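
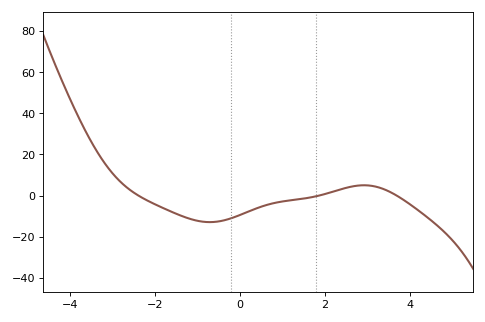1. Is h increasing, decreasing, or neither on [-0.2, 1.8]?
increasing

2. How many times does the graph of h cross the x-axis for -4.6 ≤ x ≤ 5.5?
3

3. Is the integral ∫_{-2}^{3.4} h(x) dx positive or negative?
negative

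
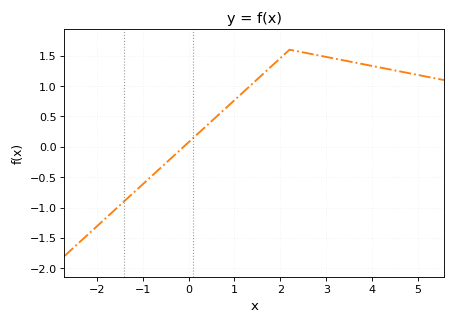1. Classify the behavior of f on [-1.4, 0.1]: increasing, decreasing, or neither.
increasing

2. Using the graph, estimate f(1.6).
1.2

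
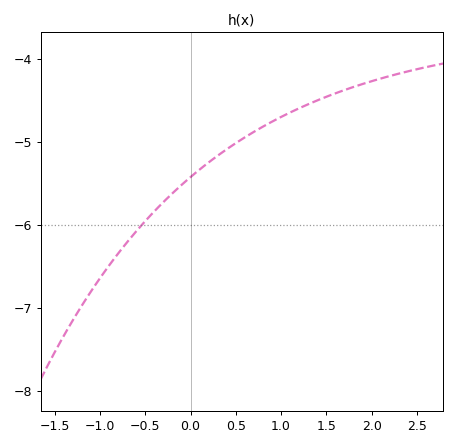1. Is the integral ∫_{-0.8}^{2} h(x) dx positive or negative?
negative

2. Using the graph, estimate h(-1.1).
-6.8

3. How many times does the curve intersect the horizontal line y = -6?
1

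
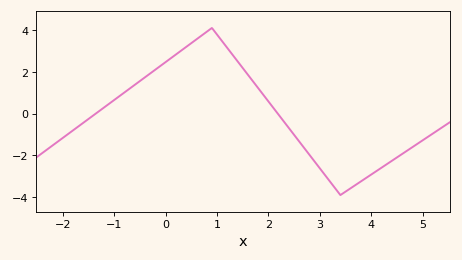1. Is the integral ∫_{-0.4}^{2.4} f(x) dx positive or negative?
positive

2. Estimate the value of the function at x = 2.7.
-1.66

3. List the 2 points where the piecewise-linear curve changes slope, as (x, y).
(0.9, 4.1); (3.4, -3.9)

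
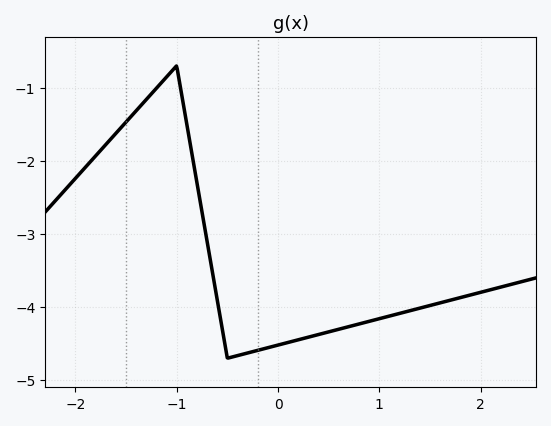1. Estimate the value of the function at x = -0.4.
-4.66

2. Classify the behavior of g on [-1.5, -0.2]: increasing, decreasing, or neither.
neither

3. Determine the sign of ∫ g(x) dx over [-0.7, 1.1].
negative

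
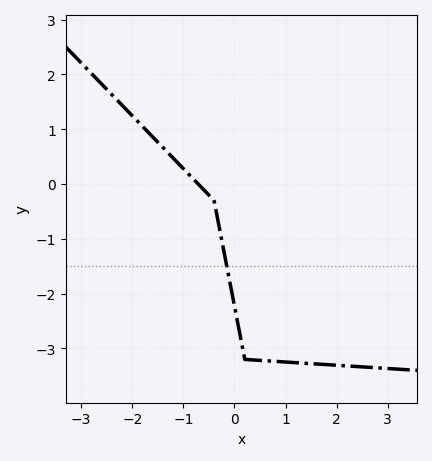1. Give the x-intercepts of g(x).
-0.7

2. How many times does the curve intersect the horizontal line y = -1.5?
1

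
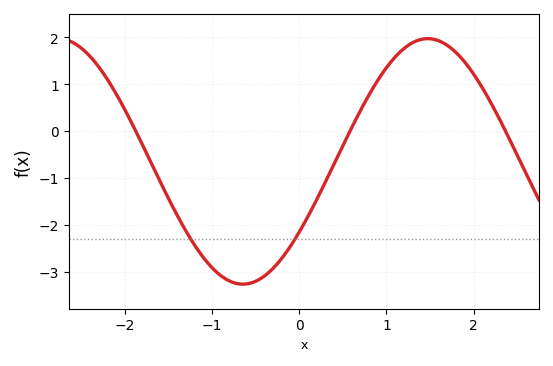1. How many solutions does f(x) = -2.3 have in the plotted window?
2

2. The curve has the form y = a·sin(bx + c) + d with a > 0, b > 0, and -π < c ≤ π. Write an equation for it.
y = 2.62sin(1.5x - 0.61) - 0.65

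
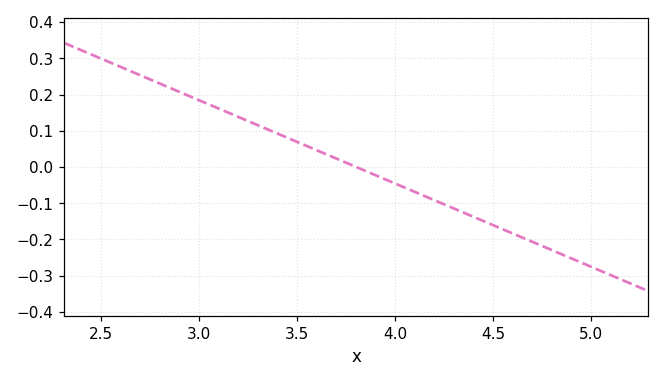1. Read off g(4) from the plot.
-0.046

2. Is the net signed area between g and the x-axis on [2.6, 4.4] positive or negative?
positive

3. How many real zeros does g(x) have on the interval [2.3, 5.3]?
1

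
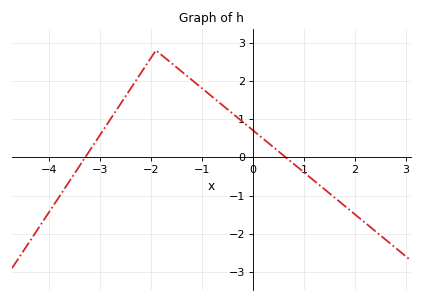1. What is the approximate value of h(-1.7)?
2.58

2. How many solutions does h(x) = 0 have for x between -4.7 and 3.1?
2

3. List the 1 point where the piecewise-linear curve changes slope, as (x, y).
(-1.9, 2.8)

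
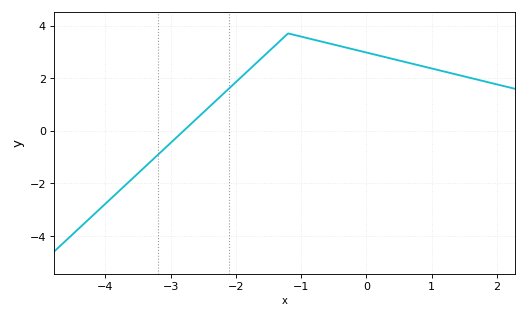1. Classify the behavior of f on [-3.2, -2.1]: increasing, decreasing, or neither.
increasing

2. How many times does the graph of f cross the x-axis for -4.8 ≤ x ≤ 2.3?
1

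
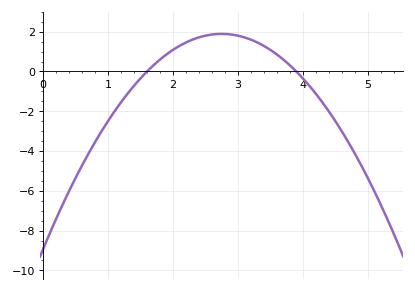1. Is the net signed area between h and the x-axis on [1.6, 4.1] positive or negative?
positive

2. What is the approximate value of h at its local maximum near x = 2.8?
1.89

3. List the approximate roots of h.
1.6, 3.9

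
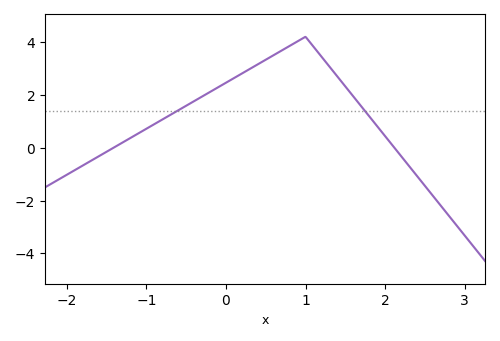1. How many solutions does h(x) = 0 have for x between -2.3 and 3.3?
2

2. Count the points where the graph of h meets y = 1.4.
2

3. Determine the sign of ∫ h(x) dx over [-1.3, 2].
positive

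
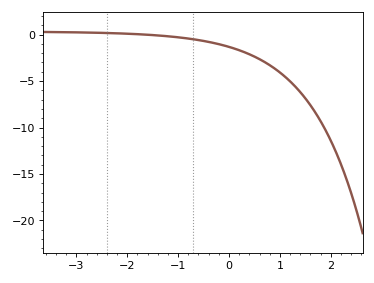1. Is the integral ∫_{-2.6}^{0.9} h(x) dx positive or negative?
negative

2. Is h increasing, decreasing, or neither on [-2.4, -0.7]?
decreasing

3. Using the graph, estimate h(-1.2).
-0.189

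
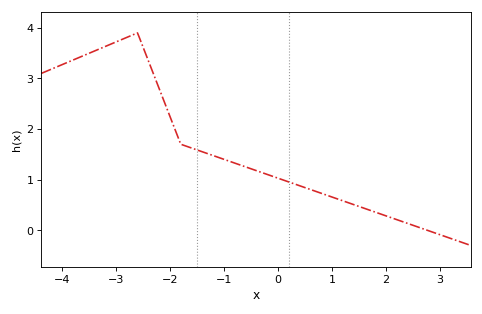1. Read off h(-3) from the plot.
3.7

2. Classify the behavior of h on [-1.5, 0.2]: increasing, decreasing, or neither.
decreasing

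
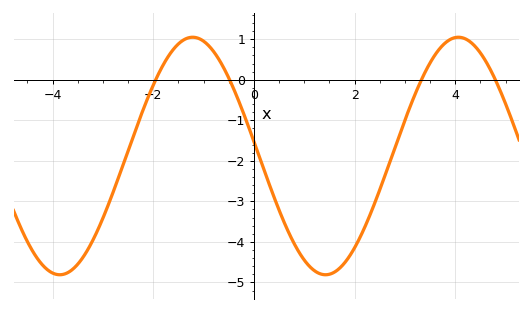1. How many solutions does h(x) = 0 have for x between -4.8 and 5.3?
4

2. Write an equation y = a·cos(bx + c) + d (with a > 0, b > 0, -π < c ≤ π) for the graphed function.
y = 2.93cos(1.19x + 1.45) - 1.88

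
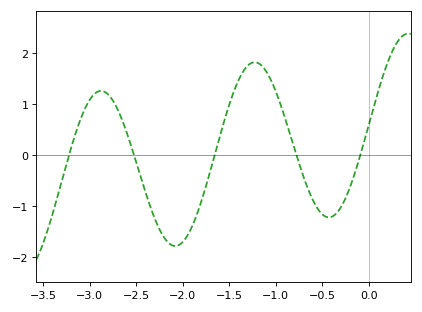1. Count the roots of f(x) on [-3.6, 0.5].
5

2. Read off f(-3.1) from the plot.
0.7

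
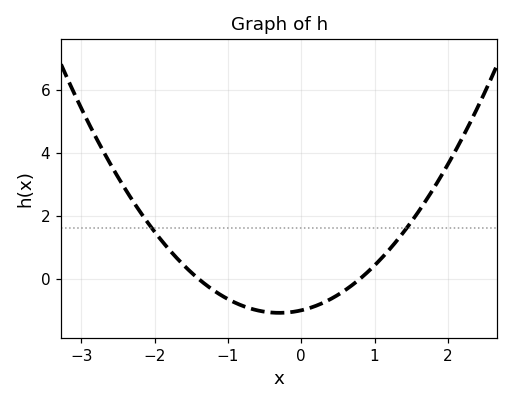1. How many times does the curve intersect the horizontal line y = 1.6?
2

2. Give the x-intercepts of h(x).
-1.4, 0.8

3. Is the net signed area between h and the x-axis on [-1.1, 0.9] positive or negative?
negative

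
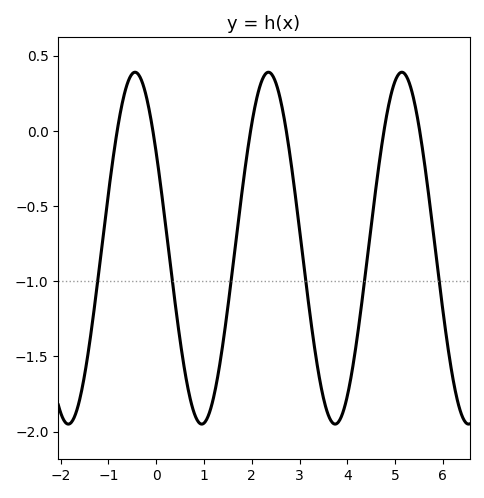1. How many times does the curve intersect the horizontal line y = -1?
6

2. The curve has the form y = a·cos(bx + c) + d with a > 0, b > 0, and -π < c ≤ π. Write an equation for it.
y = 1.17cos(2.25x + 1) - 0.78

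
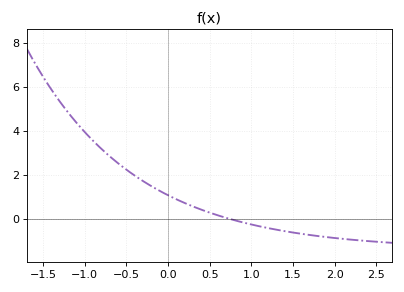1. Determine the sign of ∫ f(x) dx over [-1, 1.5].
positive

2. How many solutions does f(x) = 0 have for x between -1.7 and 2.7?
1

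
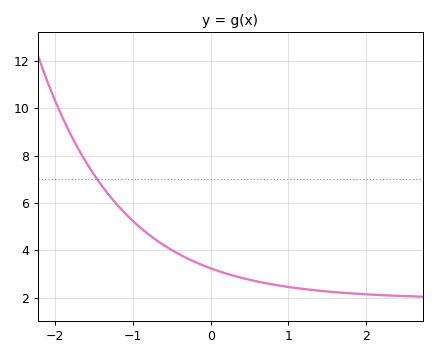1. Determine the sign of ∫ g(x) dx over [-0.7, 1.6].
positive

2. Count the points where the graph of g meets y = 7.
1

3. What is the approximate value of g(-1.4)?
6.72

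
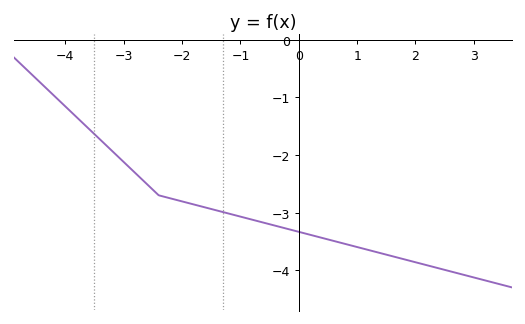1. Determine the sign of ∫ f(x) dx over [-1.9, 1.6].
negative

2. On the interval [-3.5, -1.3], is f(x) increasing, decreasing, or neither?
decreasing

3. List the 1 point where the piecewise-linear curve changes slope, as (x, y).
(-2.4, -2.7)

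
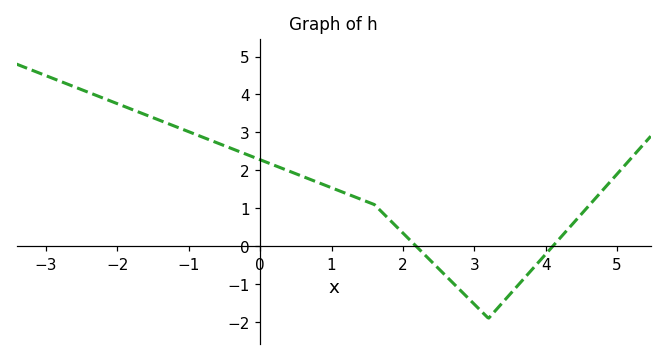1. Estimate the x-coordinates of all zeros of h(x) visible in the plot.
2.2, 4.2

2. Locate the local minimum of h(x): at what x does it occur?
3.2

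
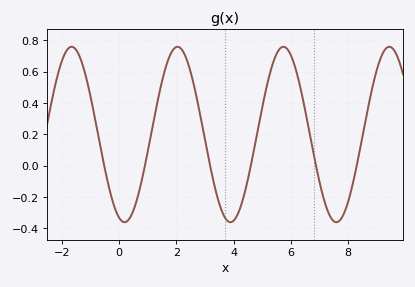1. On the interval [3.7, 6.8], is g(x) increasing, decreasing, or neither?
neither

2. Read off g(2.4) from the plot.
0.66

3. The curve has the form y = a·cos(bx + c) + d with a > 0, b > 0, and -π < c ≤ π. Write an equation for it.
y = 0.56cos(1.7x + 2.81) + 0.2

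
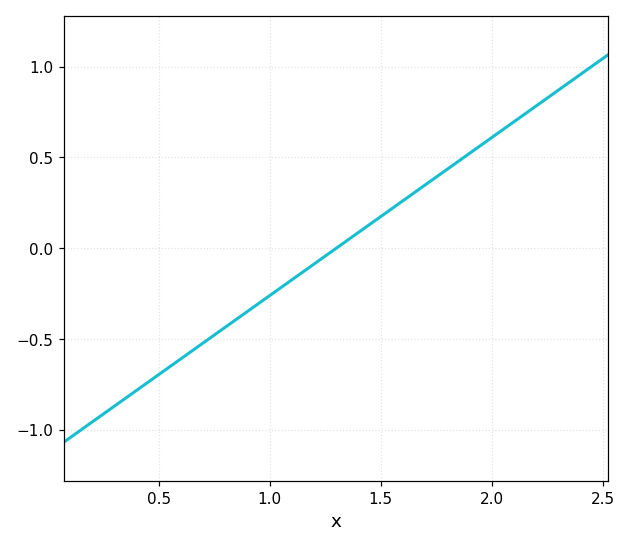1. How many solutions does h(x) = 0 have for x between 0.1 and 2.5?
1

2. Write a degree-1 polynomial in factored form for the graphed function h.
y = 0.87(x - 1.3)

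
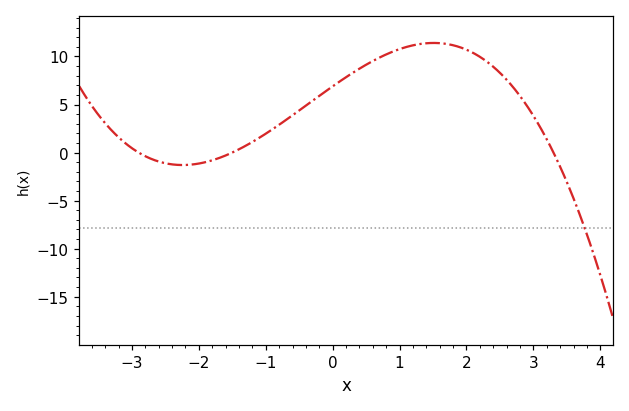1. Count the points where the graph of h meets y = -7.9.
1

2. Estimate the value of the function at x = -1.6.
-0.306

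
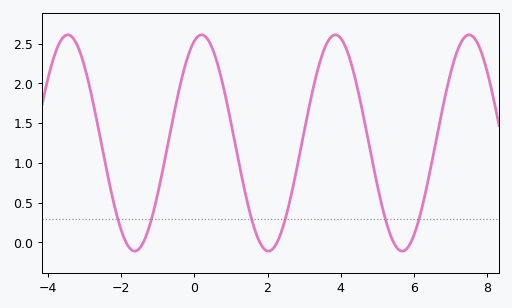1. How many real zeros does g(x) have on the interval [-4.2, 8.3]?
6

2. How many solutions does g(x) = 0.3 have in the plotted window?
6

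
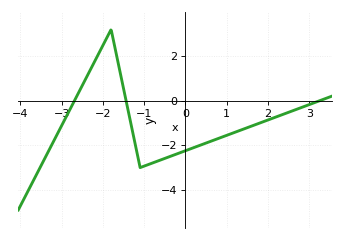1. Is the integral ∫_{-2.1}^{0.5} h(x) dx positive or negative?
negative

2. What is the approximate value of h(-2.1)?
2.12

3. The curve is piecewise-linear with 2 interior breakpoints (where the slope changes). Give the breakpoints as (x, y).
(-1.8, 3.2); (-1.1, -3)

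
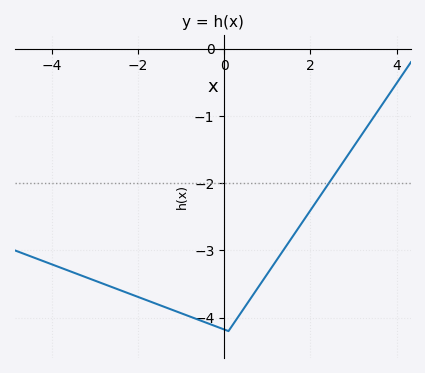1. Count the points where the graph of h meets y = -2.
1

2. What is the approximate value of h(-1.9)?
-3.72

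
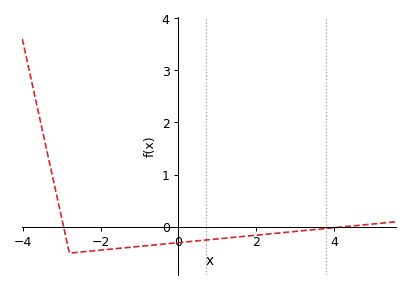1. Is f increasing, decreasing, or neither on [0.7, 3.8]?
increasing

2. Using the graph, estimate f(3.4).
-0.057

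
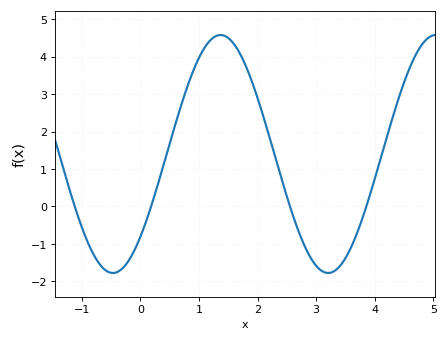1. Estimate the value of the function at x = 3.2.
-1.8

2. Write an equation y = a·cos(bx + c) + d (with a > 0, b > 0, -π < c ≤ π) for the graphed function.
y = 3.18cos(1.7x - 2.3) + 1.4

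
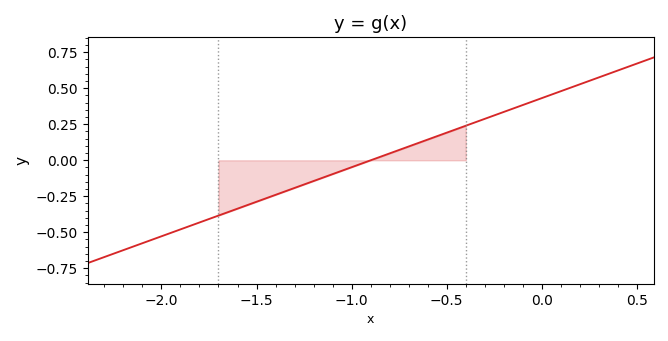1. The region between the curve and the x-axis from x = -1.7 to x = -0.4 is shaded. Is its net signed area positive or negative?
negative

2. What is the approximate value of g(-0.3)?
0.288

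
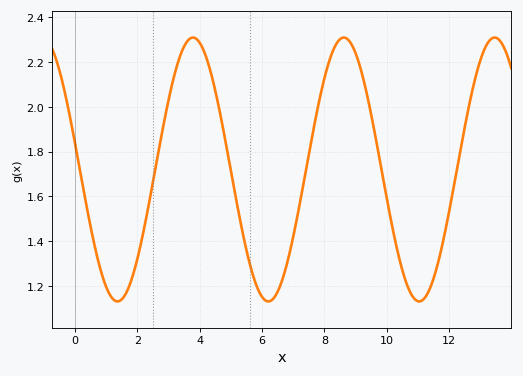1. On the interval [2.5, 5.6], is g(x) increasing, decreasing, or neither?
neither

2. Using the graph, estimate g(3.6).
2.3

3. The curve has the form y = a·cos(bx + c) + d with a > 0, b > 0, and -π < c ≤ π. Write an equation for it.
y = 0.59cos(1.3x + 1.4) + 1.72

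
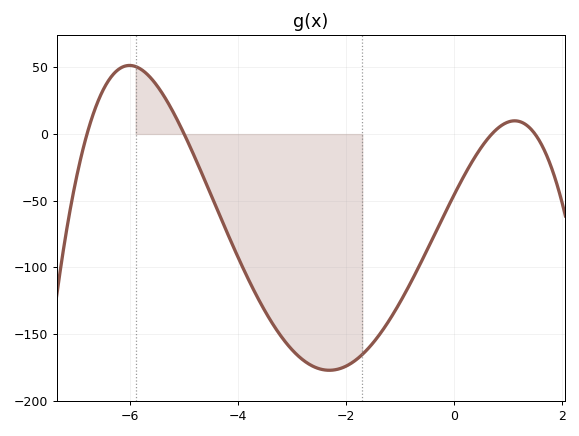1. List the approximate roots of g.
-6.8, -5, 0.7, 1.5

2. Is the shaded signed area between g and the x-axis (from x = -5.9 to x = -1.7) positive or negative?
negative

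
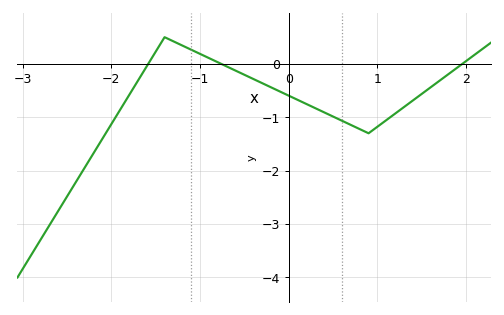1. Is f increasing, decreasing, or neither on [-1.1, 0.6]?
decreasing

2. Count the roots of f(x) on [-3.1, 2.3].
3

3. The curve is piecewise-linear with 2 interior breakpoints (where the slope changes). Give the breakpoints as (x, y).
(-1.4, 0.5); (0.9, -1.3)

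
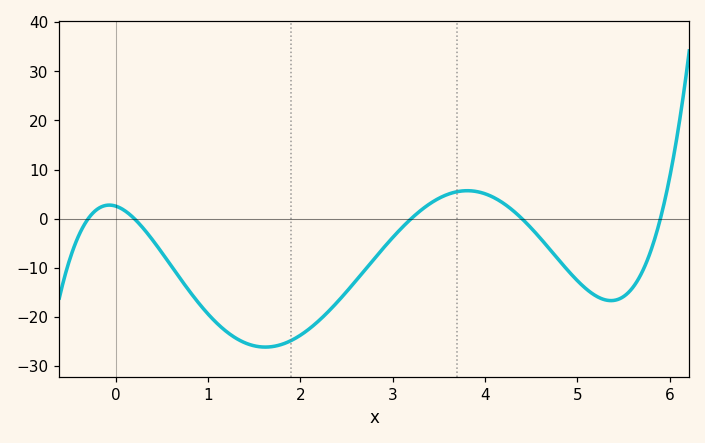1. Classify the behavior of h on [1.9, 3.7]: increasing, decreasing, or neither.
increasing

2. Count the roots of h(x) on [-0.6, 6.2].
5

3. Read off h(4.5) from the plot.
-2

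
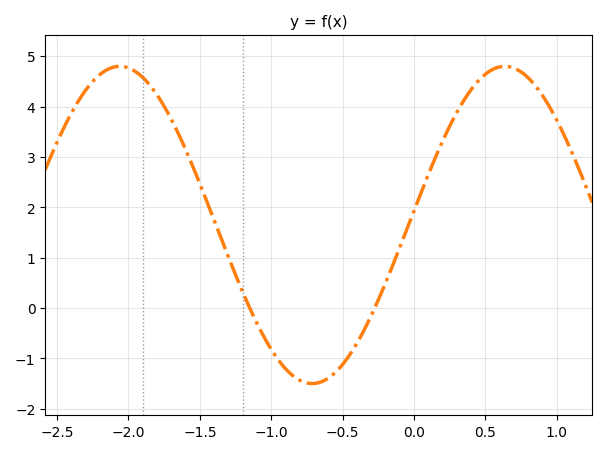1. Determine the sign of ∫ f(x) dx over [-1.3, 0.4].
positive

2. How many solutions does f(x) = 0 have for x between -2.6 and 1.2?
2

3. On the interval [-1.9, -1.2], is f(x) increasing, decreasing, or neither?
decreasing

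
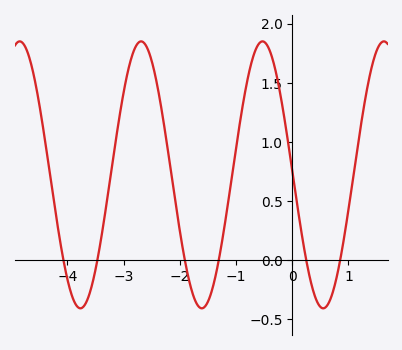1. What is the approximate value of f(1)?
0.428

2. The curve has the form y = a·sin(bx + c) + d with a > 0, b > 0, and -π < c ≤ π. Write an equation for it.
y = 1.13sin(2.91x + 3.11) + 0.72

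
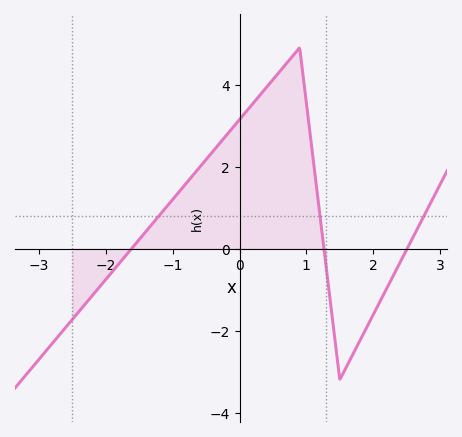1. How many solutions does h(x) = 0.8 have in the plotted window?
3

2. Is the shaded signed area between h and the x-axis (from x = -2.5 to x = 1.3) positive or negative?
positive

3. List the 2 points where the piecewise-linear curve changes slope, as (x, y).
(0.9, 4.9); (1.5, -3.2)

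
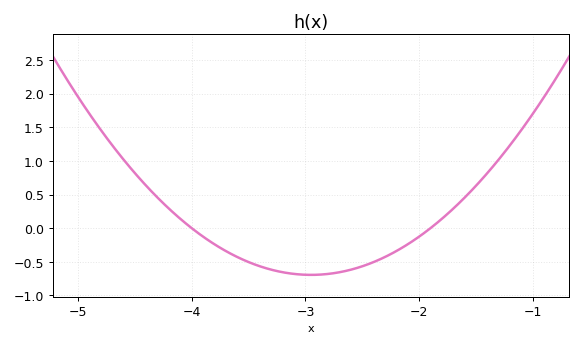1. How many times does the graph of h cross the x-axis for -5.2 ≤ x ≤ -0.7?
2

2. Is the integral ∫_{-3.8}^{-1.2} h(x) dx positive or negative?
negative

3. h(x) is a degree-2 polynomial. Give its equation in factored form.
y = 0.63(x + 4)(x + 1.9)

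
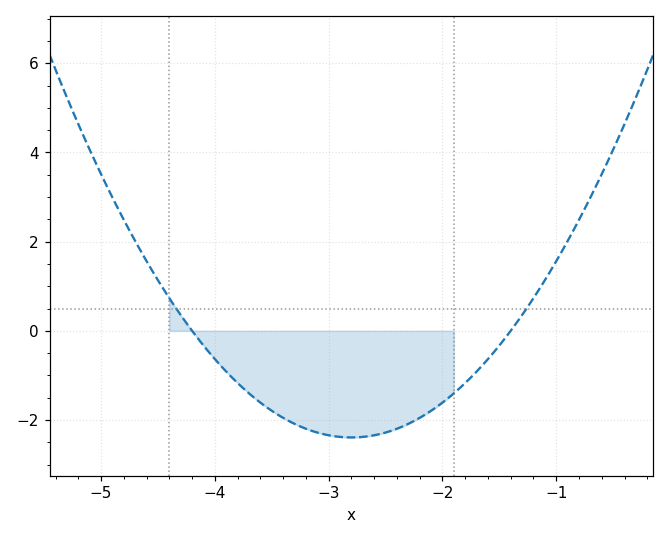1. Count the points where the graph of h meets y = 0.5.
2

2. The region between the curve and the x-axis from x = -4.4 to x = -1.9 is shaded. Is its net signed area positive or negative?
negative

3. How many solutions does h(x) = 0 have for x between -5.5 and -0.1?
2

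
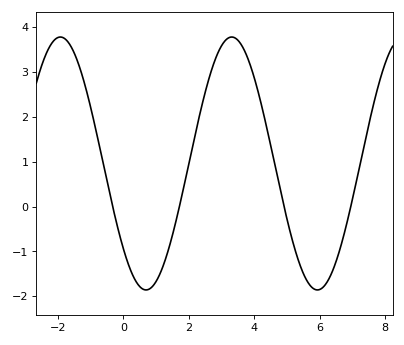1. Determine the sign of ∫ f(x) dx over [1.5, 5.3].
positive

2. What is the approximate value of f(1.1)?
-1.53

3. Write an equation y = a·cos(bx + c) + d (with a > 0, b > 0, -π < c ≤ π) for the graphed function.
y = 2.82cos(1.2x + 2.31) + 0.96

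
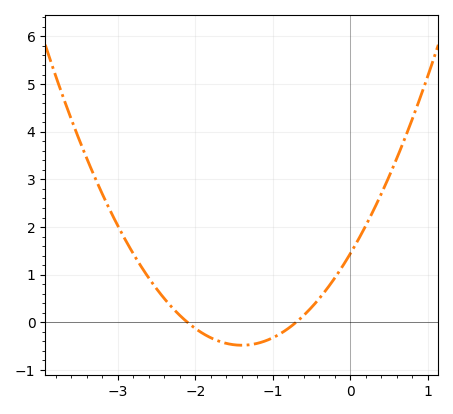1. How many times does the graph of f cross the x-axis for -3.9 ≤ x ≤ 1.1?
2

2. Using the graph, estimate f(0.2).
2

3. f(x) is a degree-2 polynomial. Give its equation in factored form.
y = 0.98(x + 2.1)(x + 0.7)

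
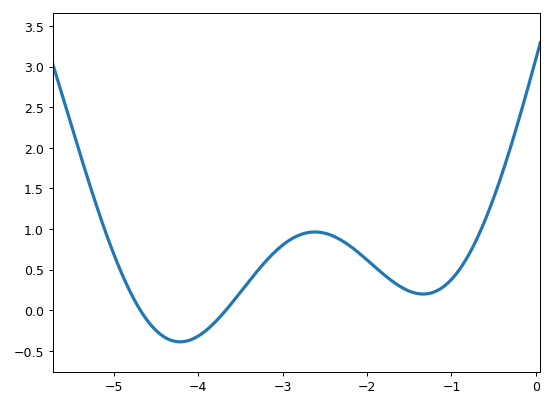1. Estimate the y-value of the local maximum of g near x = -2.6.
0.963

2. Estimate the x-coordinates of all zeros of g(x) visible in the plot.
-4.68, -3.67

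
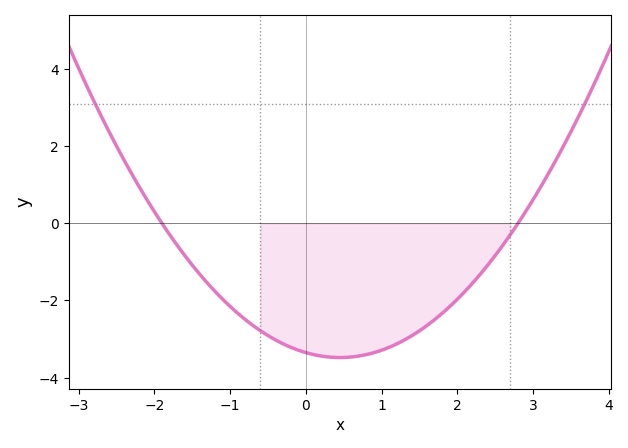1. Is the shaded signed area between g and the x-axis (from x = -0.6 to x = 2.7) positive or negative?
negative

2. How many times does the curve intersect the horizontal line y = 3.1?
2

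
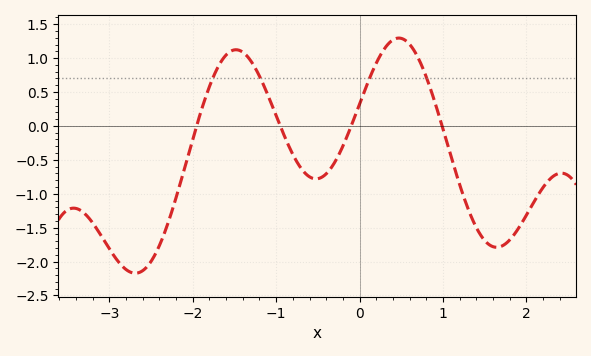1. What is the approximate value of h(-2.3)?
-1.45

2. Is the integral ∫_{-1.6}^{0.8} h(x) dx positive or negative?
positive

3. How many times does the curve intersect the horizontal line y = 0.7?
4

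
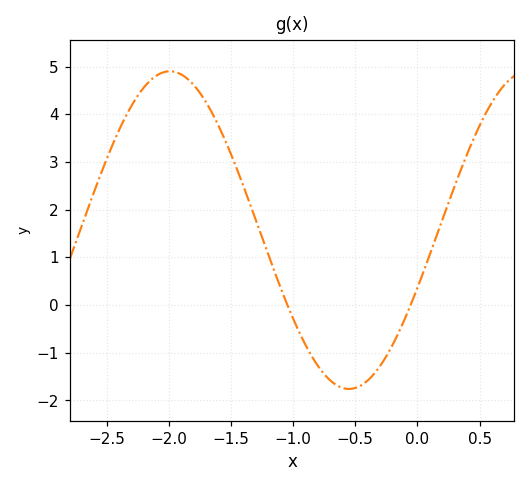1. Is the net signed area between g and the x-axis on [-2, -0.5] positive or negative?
positive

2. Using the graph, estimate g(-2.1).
4.8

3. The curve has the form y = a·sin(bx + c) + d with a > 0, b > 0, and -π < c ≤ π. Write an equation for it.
y = 3.33sin(2.2x - 0.37) + 1.57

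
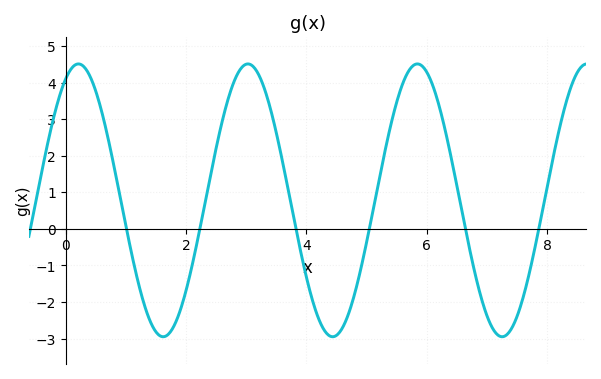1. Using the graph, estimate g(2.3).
0.584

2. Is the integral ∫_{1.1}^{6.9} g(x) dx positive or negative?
positive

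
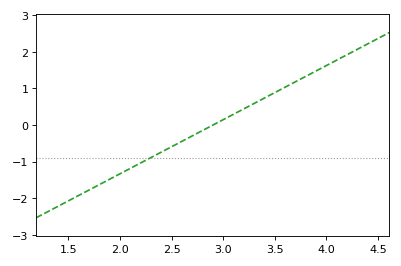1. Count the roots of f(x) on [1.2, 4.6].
1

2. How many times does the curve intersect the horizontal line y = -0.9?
1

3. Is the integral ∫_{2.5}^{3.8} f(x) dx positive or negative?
positive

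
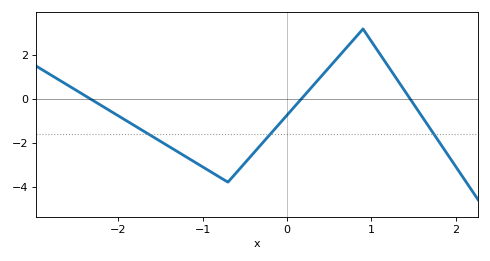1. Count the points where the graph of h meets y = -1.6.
3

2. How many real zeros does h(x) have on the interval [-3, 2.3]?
3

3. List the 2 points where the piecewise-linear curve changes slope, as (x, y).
(-0.7, -3.8); (0.9, 3.2)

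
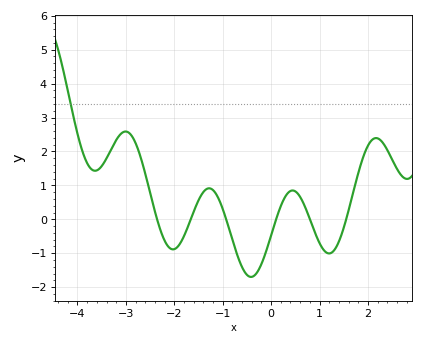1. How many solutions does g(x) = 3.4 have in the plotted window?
1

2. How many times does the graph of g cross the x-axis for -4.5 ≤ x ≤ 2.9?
6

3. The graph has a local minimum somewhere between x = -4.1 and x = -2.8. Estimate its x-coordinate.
-3.64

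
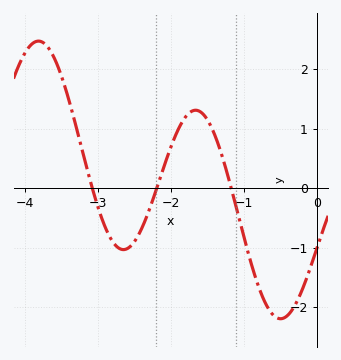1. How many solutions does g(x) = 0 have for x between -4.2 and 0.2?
3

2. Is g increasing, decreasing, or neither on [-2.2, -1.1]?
neither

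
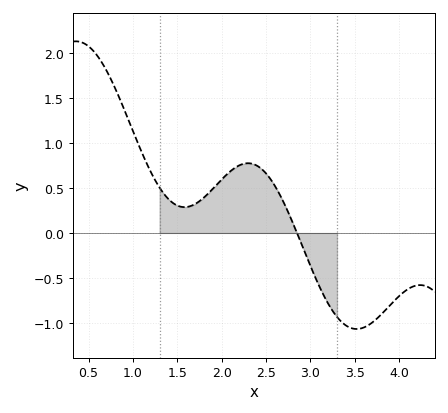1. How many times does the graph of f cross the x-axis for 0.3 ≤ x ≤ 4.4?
1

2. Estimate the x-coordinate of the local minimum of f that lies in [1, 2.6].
1.6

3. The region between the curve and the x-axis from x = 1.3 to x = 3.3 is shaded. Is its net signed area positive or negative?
positive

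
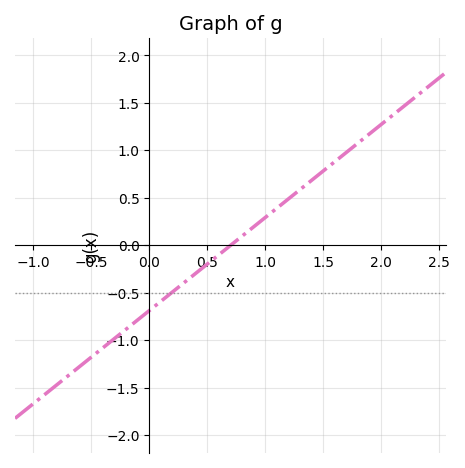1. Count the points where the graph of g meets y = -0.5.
1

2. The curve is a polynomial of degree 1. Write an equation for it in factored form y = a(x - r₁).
y = 0.98(x - 0.7)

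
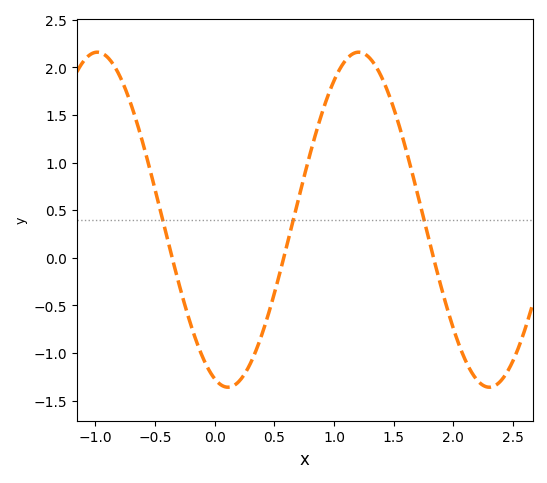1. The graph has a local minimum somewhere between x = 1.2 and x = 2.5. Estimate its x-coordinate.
2.3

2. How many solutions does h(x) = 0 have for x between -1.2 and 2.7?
3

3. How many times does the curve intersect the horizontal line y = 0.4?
3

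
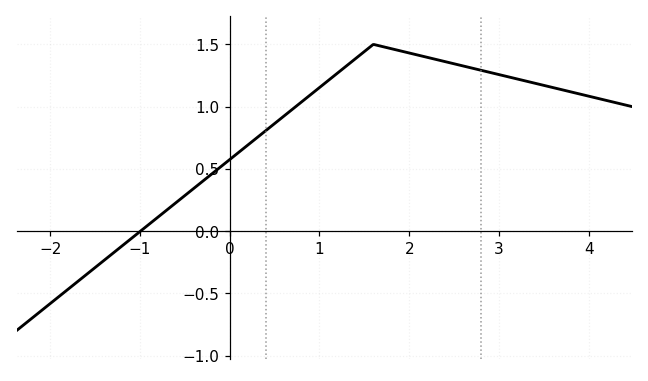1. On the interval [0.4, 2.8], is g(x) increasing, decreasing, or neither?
neither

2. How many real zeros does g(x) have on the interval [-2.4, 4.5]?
1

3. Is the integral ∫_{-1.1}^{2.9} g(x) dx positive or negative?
positive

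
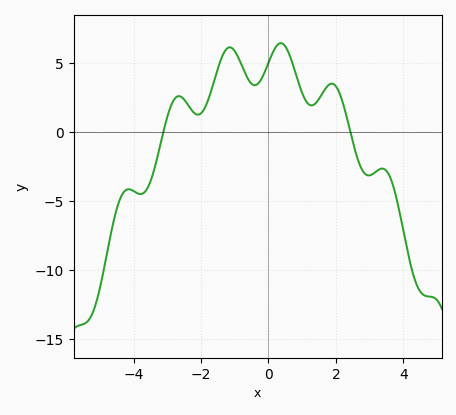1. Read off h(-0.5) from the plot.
3.5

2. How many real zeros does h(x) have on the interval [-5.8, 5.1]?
2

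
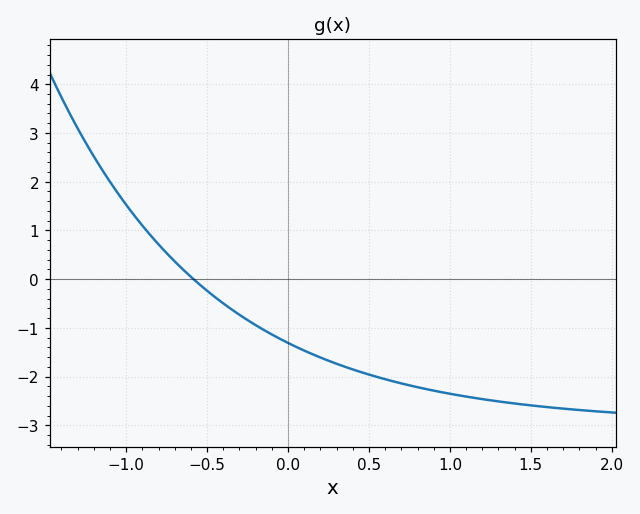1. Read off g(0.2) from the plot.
-1.61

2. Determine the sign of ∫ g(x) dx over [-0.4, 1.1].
negative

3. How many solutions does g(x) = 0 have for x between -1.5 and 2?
1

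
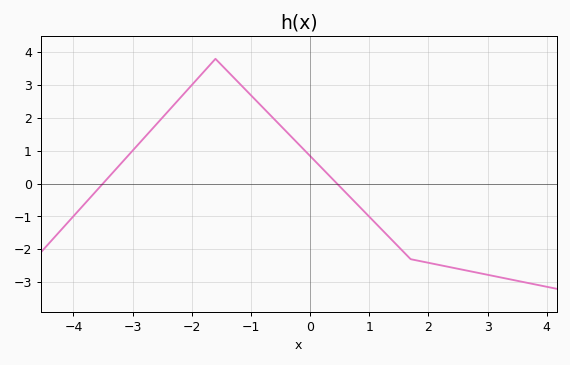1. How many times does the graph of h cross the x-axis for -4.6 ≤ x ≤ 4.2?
2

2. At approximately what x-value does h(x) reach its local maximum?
-1.6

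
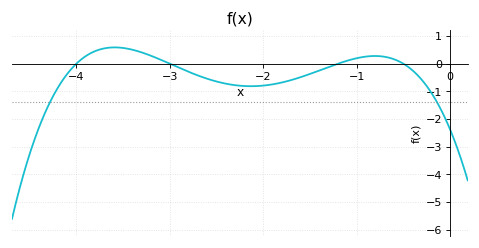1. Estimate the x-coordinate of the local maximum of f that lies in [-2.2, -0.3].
-0.804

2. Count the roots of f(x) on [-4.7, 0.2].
4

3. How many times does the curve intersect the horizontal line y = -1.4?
2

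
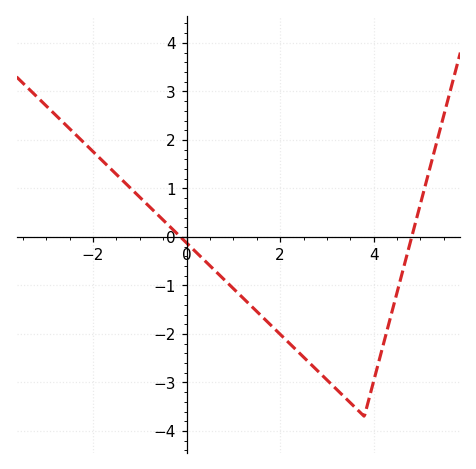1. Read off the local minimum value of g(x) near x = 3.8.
-3.7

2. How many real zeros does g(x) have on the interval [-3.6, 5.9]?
2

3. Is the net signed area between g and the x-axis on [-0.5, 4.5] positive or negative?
negative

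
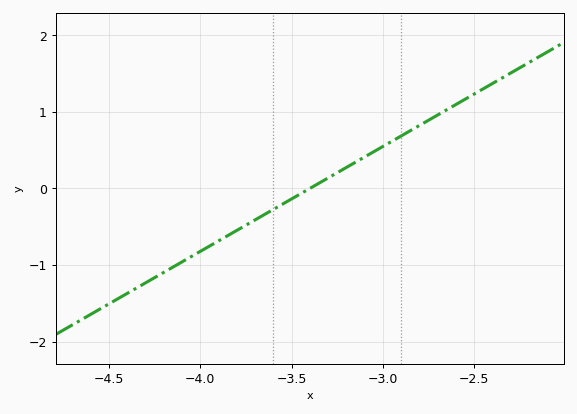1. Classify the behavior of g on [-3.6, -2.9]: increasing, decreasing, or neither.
increasing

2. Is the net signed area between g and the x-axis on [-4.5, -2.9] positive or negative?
negative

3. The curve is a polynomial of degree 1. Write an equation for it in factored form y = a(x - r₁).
y = 1.37(x + 3.4)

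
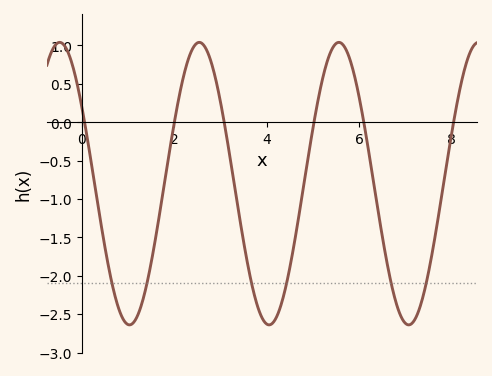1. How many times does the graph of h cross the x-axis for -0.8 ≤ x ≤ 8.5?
6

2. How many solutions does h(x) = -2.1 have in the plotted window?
6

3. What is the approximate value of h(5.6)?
1.03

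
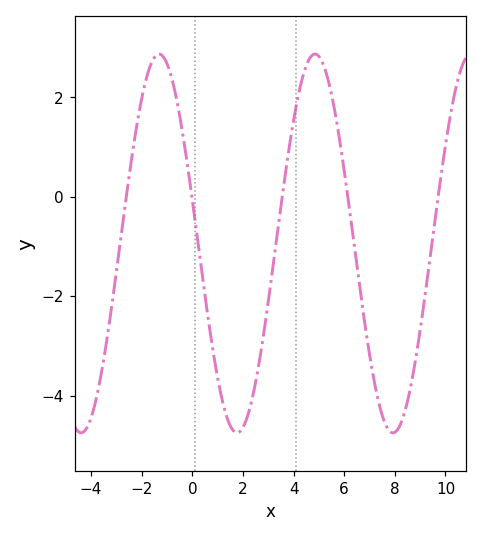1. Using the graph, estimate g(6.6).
-1.8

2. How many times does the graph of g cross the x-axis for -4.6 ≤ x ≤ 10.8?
5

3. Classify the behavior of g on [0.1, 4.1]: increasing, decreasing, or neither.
neither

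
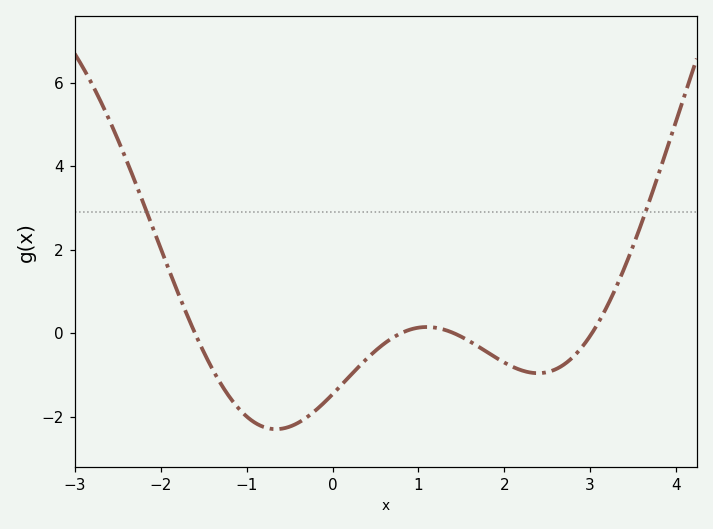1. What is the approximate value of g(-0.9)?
-2.2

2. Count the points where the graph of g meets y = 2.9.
2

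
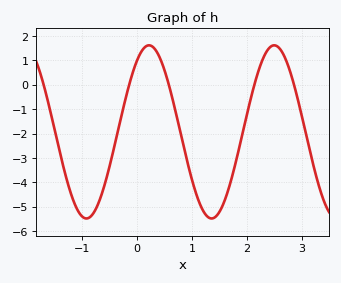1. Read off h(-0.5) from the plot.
-3.34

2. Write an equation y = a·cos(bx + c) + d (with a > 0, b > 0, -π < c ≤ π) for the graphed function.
y = 3.55cos(2.76x - 0.6) - 1.93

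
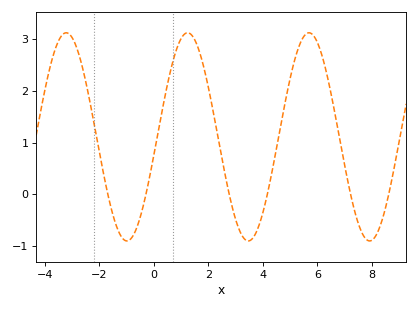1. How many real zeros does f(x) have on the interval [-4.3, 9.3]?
6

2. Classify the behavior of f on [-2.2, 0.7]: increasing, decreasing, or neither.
neither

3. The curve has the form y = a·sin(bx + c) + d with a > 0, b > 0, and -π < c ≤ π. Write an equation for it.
y = 2.01sin(1.4x - 0.17) + 1.11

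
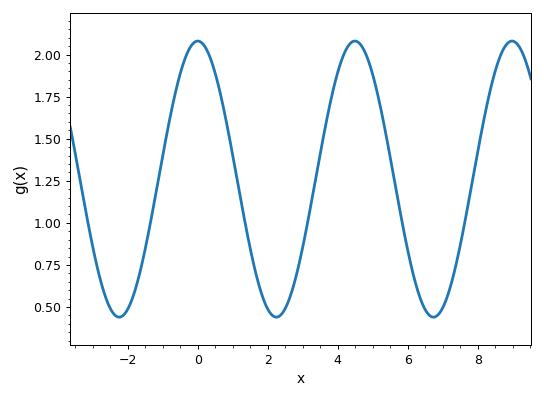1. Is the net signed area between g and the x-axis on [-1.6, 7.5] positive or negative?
positive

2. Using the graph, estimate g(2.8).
0.68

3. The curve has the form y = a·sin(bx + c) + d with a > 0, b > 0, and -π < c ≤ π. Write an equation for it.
y = 0.82sin(1.4x + 1.6) + 1.26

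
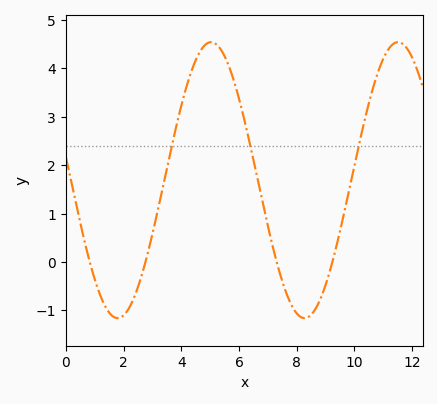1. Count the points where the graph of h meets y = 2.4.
3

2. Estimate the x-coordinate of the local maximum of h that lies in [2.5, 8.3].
5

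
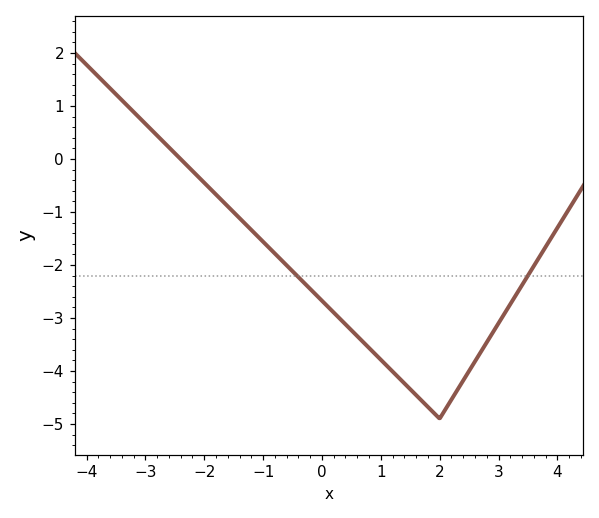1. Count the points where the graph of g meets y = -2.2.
2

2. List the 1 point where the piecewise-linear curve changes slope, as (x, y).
(2, -4.9)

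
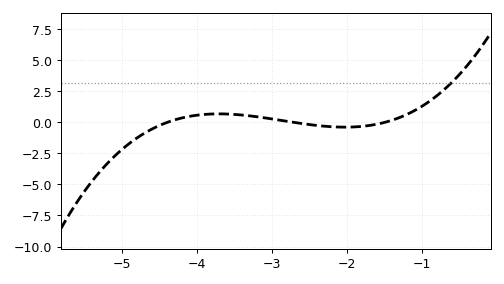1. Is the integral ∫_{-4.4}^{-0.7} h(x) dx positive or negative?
positive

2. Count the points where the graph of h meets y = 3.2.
1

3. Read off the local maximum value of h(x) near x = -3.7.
0.693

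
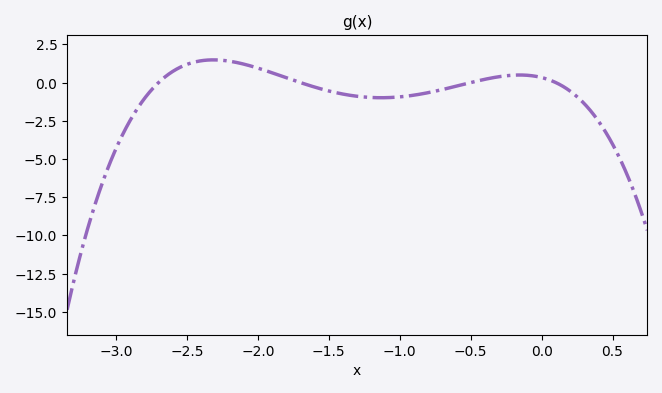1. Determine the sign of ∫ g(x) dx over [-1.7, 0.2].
negative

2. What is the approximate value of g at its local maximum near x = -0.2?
0.4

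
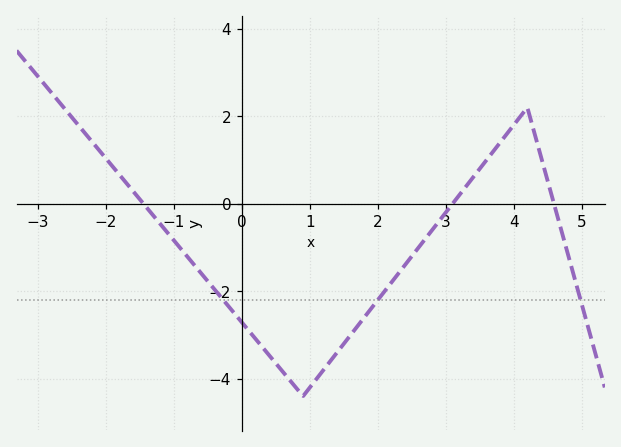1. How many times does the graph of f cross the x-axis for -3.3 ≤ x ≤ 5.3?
3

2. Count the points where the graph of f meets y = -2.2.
3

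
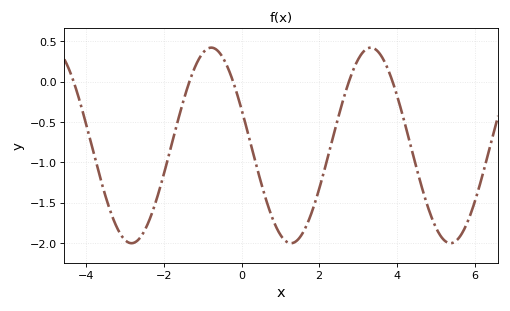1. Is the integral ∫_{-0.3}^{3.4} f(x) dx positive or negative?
negative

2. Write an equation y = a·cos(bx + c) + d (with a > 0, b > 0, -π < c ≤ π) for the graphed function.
y = 1.21cos(1.53x + 1.19) - 0.79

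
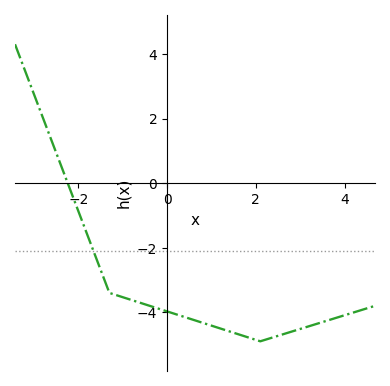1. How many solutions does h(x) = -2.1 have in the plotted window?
1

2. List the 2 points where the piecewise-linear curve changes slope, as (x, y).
(-1.3, -3.4); (2.1, -4.9)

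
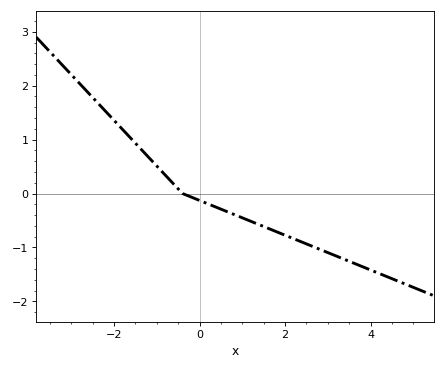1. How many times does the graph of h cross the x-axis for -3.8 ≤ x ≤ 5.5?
1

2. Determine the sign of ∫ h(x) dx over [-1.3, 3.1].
negative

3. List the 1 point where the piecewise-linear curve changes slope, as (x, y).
(-0.4, 0)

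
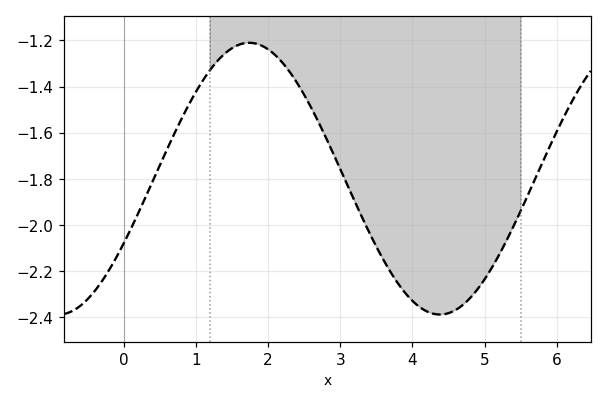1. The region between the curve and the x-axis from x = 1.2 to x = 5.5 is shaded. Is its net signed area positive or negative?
negative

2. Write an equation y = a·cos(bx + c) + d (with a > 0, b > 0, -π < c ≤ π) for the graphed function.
y = 0.59cos(1.2x - 2.1) - 1.8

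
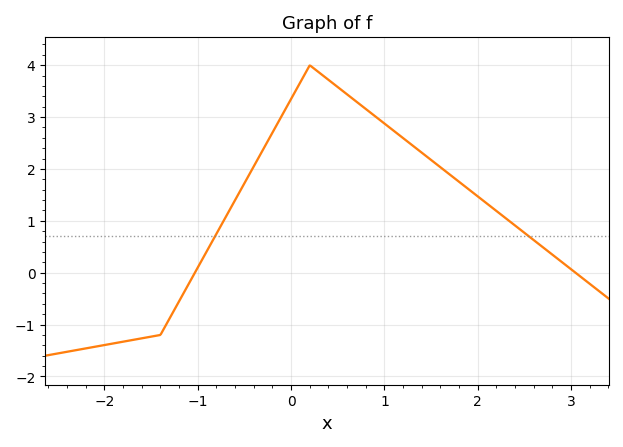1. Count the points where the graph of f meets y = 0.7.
2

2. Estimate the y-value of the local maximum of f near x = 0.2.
4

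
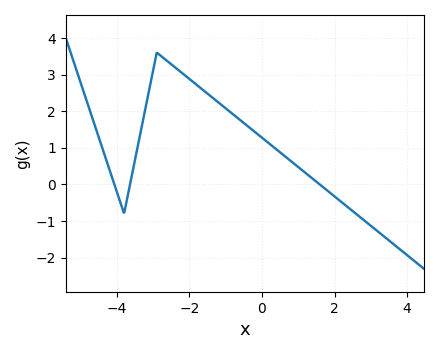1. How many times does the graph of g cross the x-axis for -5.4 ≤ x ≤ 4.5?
3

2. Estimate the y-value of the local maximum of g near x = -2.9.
3.6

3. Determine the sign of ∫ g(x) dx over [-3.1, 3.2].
positive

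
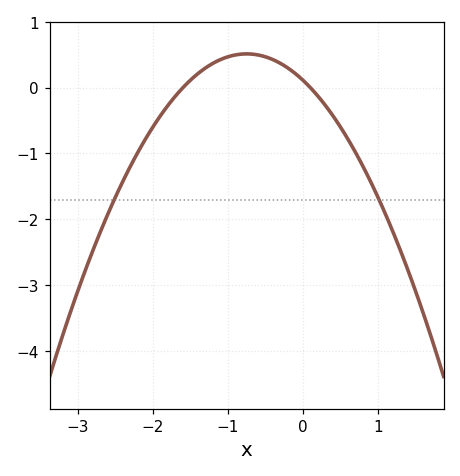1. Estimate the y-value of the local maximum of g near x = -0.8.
0.5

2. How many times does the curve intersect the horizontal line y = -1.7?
2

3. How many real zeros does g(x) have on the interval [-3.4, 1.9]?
2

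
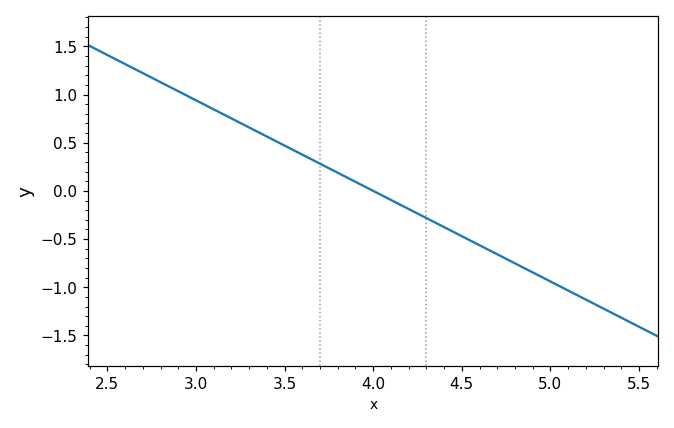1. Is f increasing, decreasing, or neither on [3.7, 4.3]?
decreasing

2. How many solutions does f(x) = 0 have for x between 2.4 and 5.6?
1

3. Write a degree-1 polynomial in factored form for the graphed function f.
y = -0.94(x - 4)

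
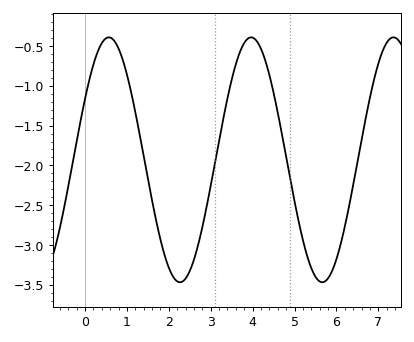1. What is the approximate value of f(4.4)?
-0.85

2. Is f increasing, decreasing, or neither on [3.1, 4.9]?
neither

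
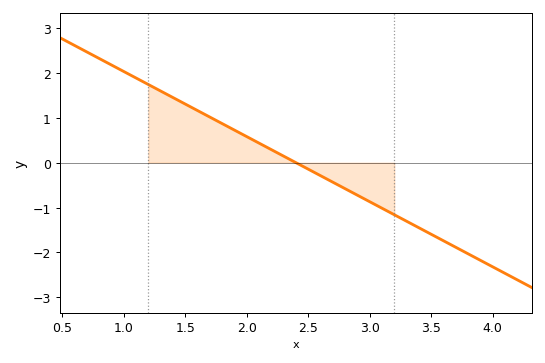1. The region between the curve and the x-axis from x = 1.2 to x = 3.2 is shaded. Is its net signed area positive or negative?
positive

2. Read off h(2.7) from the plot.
-0.435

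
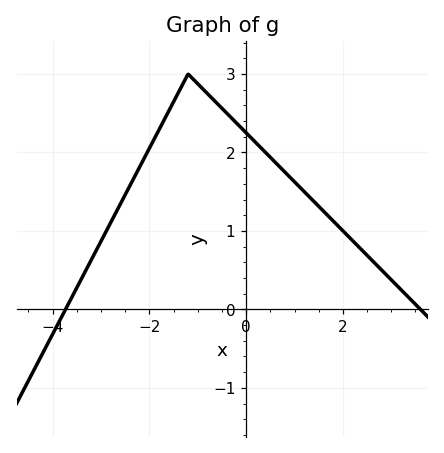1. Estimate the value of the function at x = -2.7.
1.2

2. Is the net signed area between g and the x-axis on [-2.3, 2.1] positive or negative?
positive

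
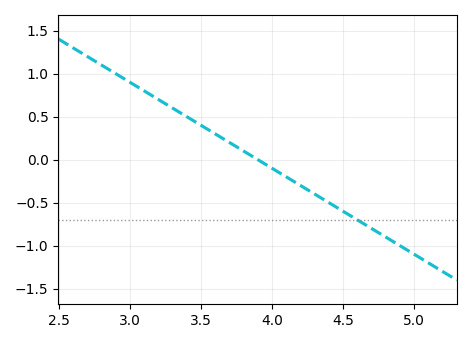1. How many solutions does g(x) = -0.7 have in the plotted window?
1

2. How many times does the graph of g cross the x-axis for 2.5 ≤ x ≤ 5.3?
1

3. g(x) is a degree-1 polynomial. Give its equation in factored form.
y = -1(x - 3.9)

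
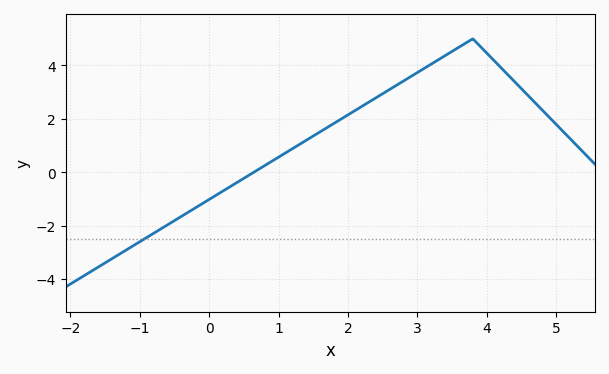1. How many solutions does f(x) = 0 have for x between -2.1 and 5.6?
1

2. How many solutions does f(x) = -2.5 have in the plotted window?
1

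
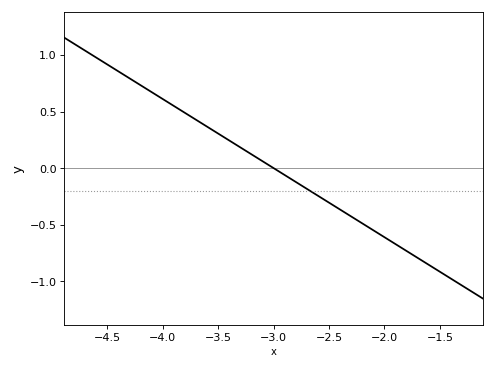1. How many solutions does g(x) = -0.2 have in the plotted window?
1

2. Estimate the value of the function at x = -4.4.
0.85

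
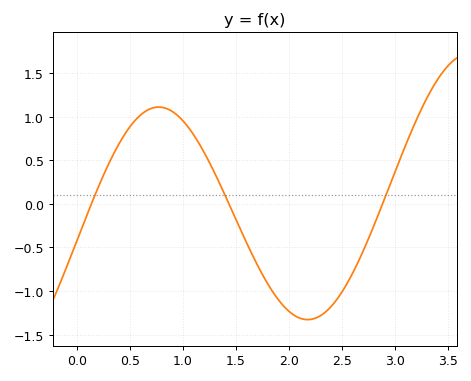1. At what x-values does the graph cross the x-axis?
0.136, 1.43, 2.89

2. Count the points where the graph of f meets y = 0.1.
3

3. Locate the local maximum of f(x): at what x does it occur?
0.772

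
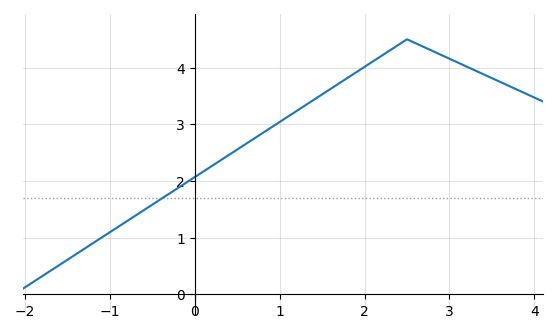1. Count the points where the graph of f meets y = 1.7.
1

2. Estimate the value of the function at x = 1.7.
3.72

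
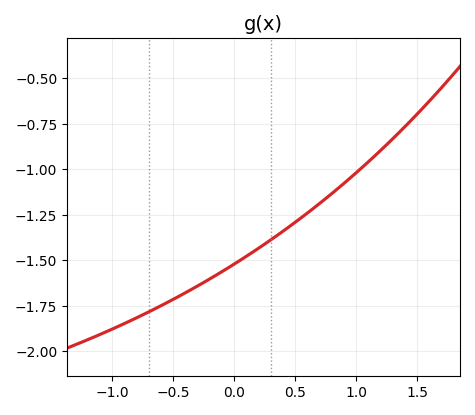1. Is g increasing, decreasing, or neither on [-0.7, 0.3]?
increasing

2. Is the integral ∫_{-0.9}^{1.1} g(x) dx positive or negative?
negative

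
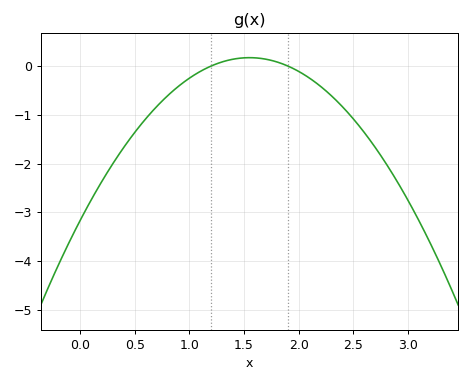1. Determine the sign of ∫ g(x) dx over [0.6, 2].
negative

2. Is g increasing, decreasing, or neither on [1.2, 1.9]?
neither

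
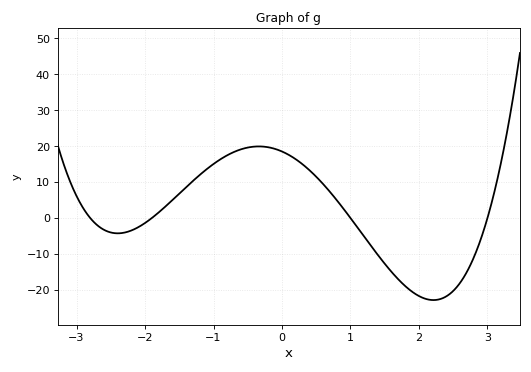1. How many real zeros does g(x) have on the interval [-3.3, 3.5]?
4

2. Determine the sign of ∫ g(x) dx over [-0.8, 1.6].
positive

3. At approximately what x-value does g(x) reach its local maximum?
-0.339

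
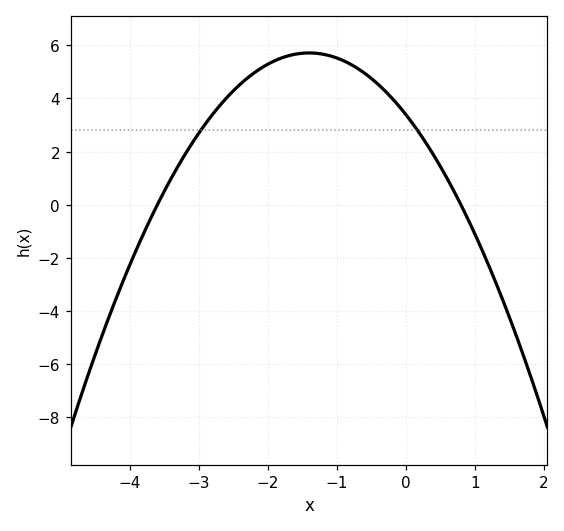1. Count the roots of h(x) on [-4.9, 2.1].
2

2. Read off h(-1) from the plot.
5.6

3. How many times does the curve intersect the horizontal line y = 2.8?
2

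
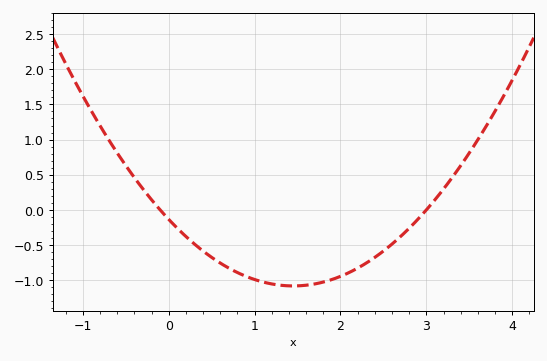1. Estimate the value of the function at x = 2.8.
-0.25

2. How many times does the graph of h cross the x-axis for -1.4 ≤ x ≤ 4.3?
2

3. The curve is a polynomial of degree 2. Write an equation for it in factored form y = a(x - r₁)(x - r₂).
y = 0.45(x + 0.1)(x - 3)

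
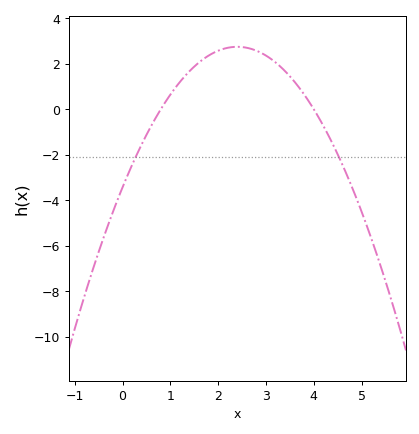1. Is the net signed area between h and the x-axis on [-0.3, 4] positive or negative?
positive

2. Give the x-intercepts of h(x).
0.8, 4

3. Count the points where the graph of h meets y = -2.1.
2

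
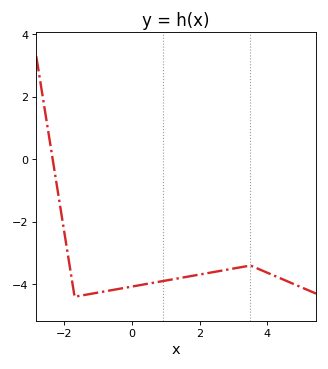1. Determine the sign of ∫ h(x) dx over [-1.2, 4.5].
negative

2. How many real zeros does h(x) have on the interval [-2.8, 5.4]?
1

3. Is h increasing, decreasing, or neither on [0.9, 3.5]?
increasing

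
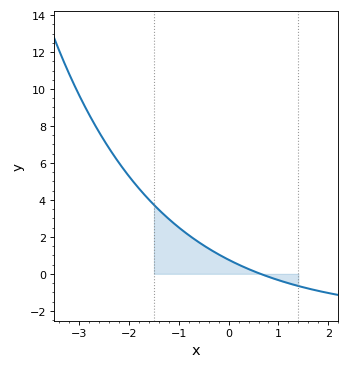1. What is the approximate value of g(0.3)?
0.375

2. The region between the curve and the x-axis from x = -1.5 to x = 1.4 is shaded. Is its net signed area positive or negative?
positive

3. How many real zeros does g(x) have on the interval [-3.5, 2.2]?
1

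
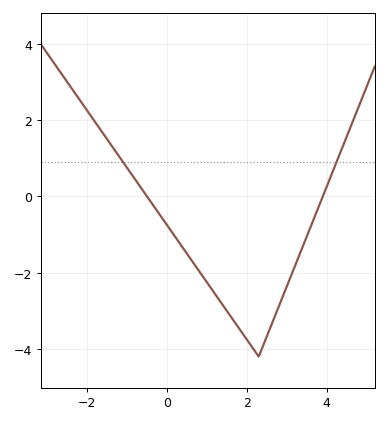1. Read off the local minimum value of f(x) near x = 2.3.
-4.2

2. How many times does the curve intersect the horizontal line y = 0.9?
2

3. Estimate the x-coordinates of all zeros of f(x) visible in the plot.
-0.6, 4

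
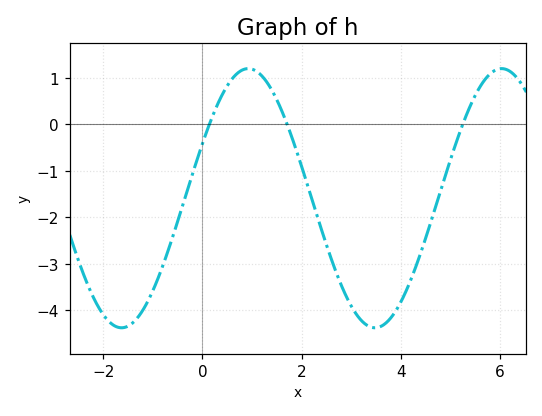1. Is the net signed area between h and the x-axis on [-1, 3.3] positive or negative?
negative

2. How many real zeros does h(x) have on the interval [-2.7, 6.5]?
3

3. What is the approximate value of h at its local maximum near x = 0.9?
1.2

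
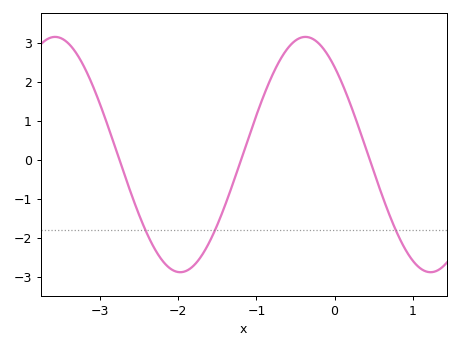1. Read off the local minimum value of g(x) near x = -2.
-2.88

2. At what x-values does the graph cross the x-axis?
-2.75, -1.2, 0.452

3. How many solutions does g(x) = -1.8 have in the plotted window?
3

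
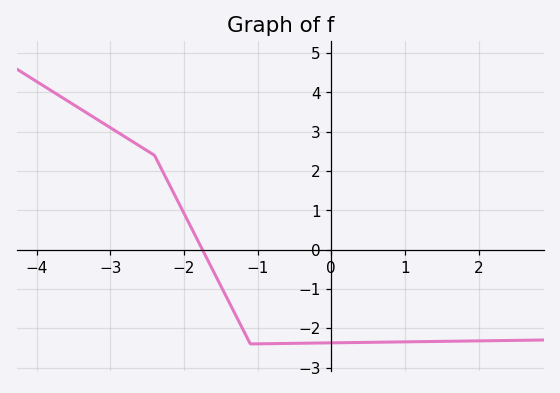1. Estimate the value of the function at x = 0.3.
-2.36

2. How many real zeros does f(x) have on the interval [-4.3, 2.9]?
1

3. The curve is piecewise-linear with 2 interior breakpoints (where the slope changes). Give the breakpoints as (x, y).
(-2.4, 2.4); (-1.1, -2.4)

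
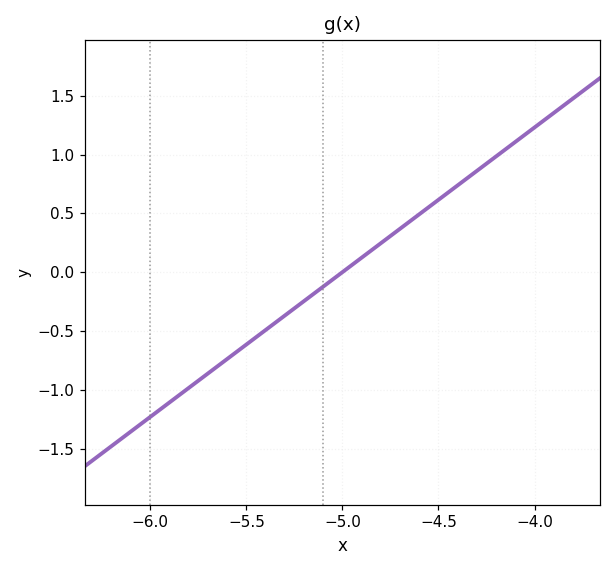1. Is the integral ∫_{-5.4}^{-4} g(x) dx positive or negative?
positive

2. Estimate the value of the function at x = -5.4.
-0.492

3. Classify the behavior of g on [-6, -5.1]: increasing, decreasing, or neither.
increasing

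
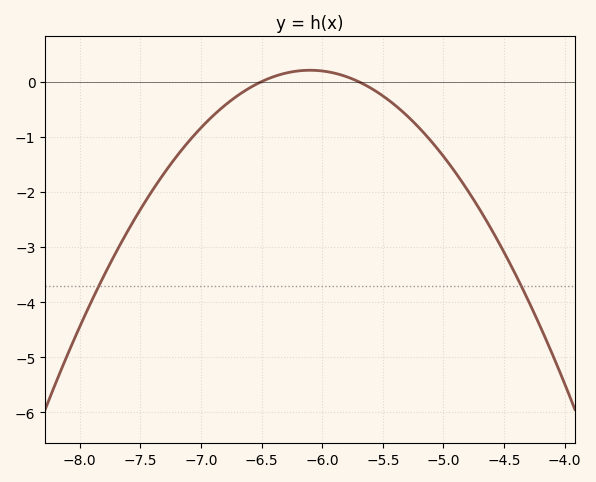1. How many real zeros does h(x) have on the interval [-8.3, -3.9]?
2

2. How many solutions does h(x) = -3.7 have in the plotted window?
2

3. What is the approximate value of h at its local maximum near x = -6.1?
0.206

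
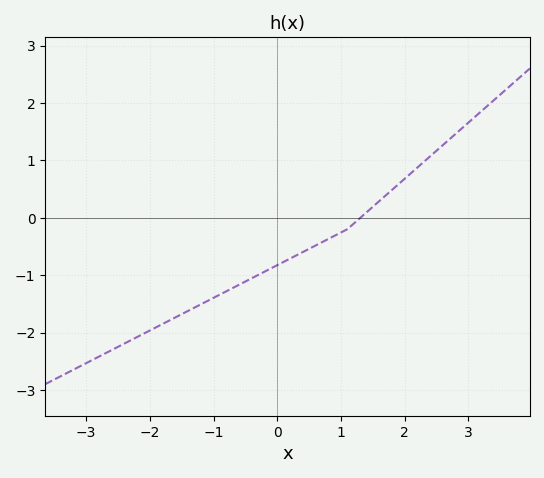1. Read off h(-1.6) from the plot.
-1.7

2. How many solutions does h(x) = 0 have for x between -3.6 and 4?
1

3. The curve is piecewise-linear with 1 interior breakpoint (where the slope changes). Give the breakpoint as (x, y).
(1.1, -0.2)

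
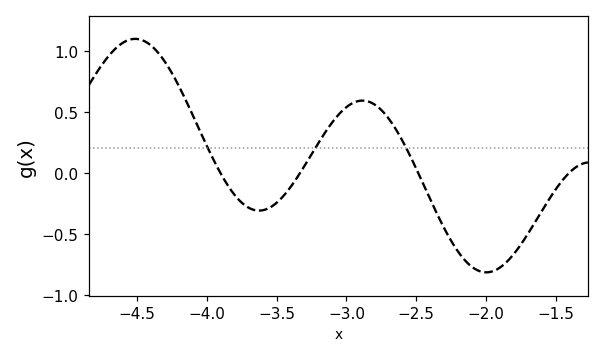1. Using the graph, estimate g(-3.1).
0.415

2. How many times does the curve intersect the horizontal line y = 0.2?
3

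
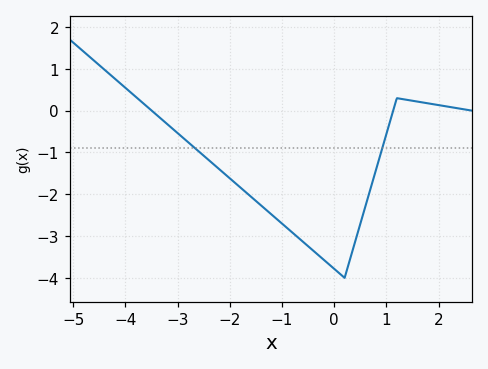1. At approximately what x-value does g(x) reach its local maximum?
1.2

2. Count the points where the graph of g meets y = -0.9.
2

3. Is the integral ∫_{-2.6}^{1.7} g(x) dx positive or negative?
negative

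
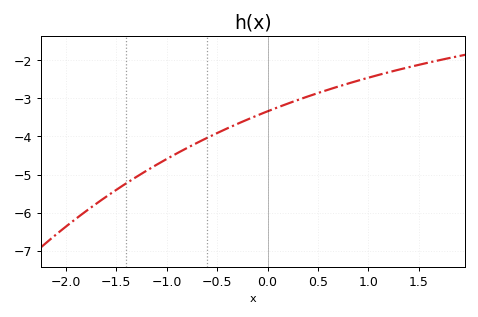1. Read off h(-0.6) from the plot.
-4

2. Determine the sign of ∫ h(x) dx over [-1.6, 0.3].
negative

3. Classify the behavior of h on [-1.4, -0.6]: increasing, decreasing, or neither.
increasing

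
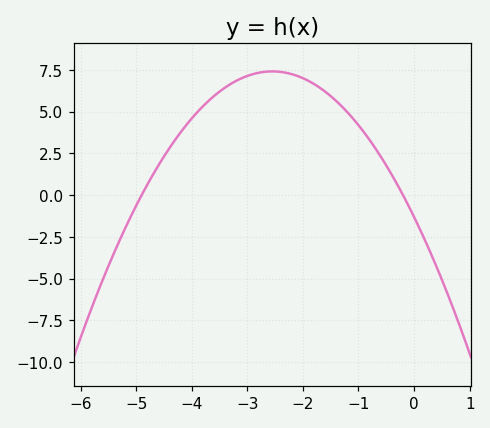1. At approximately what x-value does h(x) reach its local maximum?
-2.55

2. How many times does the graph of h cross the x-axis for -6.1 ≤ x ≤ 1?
2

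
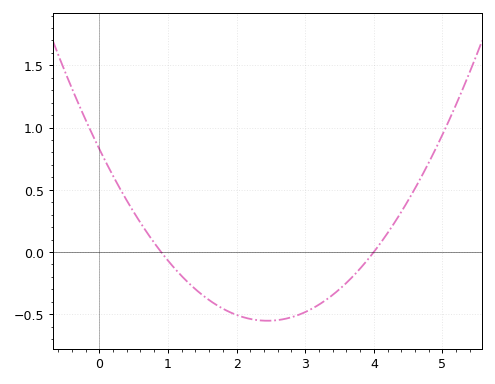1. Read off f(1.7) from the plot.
-0.423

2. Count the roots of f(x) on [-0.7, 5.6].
2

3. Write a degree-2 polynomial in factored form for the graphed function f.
y = 0.23(x - 0.9)(x - 4)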